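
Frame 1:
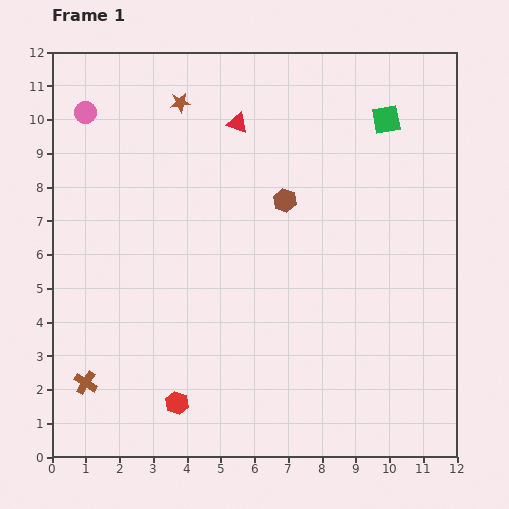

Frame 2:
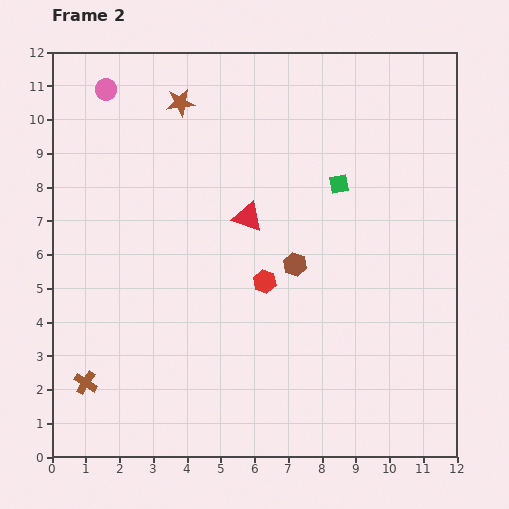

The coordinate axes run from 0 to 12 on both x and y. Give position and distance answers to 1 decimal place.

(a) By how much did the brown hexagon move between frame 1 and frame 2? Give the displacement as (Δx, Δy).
(0.3, -1.9)

The brown hexagon was at (6.9, 7.6) in frame 1 and (7.2, 5.7) in frame 2.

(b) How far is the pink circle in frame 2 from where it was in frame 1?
0.9

The pink circle moved from (1.0, 10.2) to (1.6, 10.9), a distance of √(0.6² + 0.7²) ≈ 0.9.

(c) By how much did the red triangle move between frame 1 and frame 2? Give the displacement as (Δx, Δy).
(0.3, -2.8)

The red triangle was at (5.5, 9.9) in frame 1 and (5.8, 7.1) in frame 2.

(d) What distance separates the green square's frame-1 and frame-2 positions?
2.4

The green square moved from (9.9, 10.0) to (8.5, 8.1), a distance of √(1.4² + 1.9²) ≈ 2.4.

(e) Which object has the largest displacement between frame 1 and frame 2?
the red hexagon

(moved 4.4; next 2.8)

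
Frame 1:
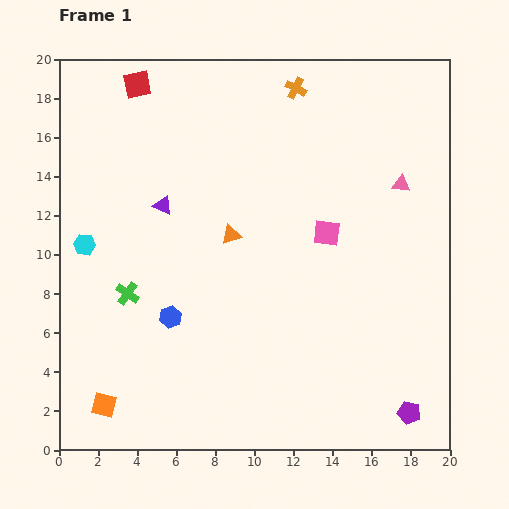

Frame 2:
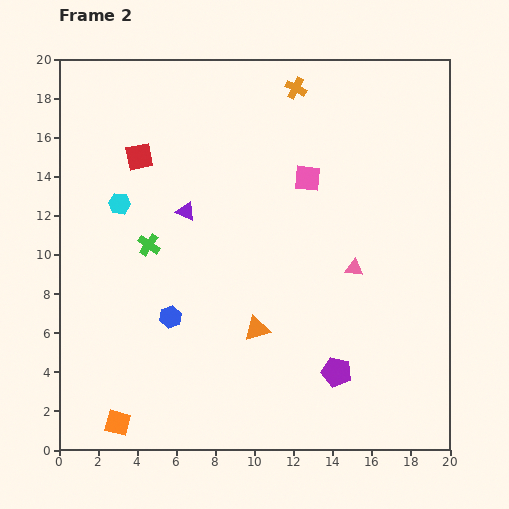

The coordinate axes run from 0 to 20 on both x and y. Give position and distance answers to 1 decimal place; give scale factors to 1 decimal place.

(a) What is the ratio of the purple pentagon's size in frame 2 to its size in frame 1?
1.3×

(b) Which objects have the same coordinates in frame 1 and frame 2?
the orange cross, the blue hexagon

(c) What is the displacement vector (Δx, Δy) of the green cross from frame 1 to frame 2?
(1.1, 2.5)

The green cross was at (3.5, 8.0) in frame 1 and (4.6, 10.5) in frame 2.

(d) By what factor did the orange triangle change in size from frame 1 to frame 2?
1.3×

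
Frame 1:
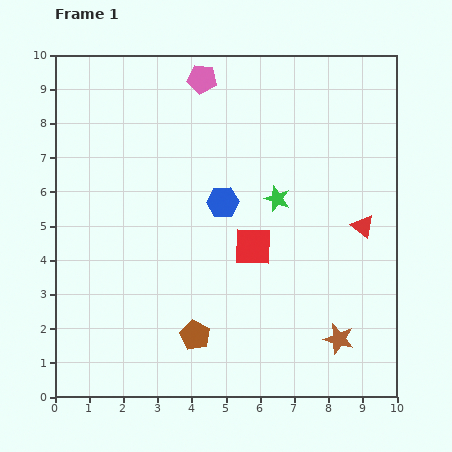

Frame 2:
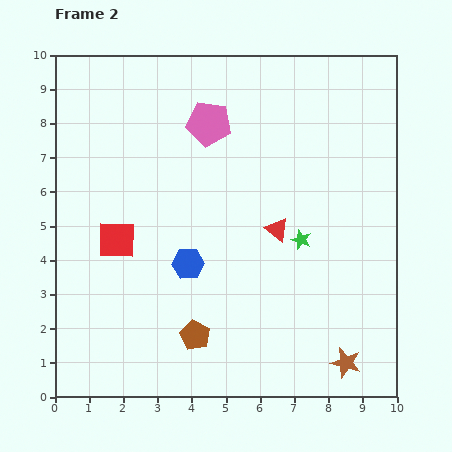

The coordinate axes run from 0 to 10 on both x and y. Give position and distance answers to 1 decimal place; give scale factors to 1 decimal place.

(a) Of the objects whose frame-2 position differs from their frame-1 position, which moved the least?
the brown star

(moved 0.7)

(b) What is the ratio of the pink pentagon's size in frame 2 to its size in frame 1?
1.5×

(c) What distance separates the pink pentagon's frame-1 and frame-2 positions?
1.3

The pink pentagon moved from (4.3, 9.3) to (4.5, 8.0), a distance of √(0.2² + 1.3²) ≈ 1.3.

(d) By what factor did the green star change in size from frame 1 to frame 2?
0.8×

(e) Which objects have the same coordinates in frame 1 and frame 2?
the brown pentagon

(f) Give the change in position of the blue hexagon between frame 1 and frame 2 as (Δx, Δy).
(-1.0, -1.8)

The blue hexagon was at (4.9, 5.7) in frame 1 and (3.9, 3.9) in frame 2.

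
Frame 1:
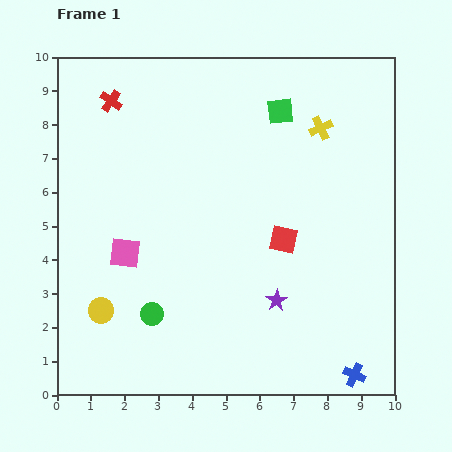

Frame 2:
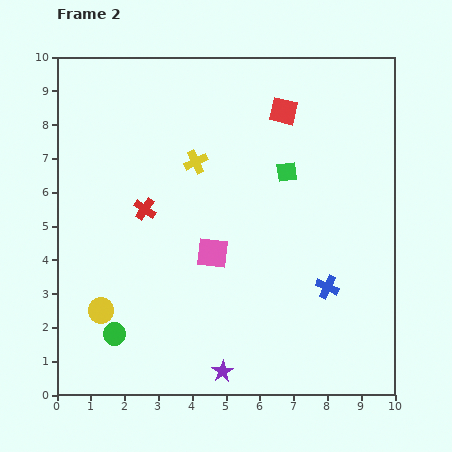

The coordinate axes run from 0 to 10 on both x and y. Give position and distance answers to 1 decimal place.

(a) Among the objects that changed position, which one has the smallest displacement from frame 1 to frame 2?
the green circle

(moved 1.3)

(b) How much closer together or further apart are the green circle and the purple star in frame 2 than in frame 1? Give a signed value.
-0.3

Distance in frame 1: 3.7. Distance in frame 2: 3.4.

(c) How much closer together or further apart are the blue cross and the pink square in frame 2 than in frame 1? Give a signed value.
-4.2

Distance in frame 1: 7.7. Distance in frame 2: 3.5.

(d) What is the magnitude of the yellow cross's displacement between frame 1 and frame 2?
3.8

The yellow cross moved from (7.8, 7.9) to (4.1, 6.9), a distance of √(3.7² + 1.0²) ≈ 3.8.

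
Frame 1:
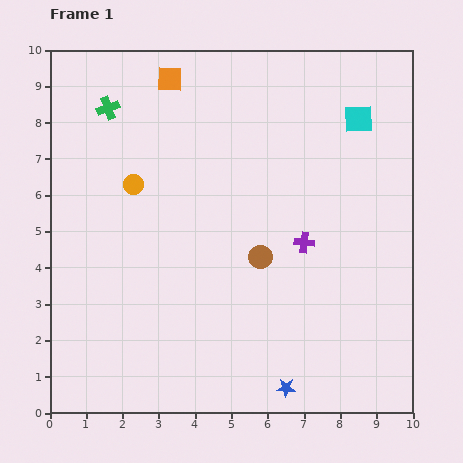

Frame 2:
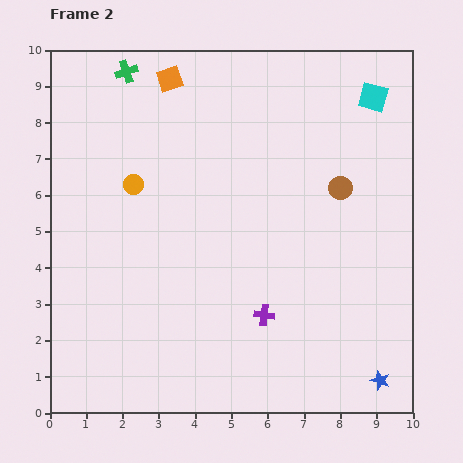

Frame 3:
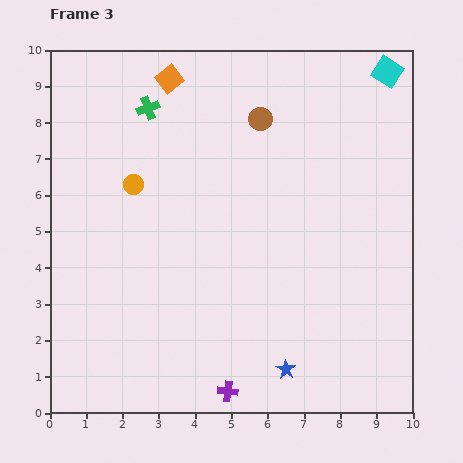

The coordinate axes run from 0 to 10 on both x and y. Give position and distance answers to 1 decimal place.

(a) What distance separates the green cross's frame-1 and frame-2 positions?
1.1

The green cross moved from (1.6, 8.4) to (2.1, 9.4), a distance of √(0.5² + 1.0²) ≈ 1.1.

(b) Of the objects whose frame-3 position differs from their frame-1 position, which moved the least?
the blue star

(moved 0.5)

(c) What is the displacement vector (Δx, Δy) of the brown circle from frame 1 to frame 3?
(0.0, 3.8)

The brown circle was at (5.8, 4.3) in frame 1 and (5.8, 8.1) in frame 3.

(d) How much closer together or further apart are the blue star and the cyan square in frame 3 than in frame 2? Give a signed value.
+0.9

Distance in frame 2: 7.8. Distance in frame 3: 8.7.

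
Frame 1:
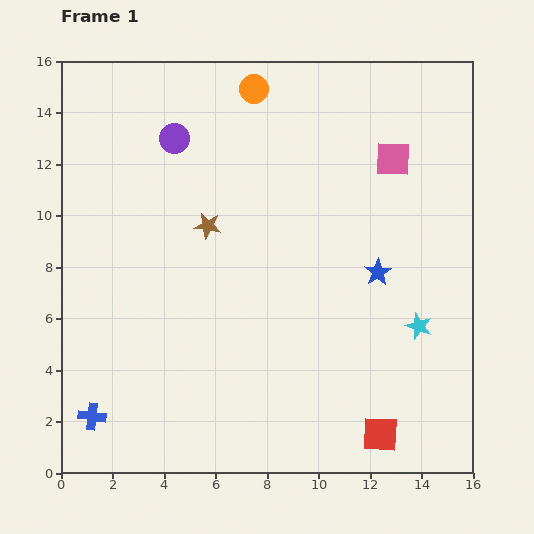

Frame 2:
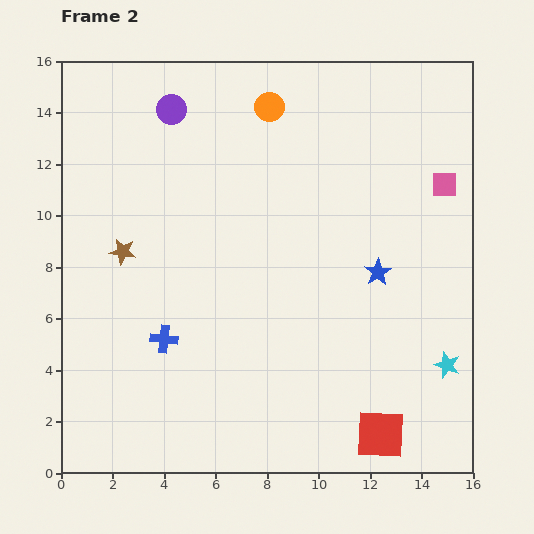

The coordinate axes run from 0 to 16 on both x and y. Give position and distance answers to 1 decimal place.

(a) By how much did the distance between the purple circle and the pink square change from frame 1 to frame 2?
+2.5

Distance in frame 1: 8.5. Distance in frame 2: 11.0.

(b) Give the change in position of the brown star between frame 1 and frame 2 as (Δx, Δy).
(-3.3, -1.0)

The brown star was at (5.7, 9.6) in frame 1 and (2.4, 8.6) in frame 2.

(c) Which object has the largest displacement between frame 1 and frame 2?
the blue cross

(moved 4.1; next 3.4)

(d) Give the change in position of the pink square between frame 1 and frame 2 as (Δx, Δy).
(2.0, -1.0)

The pink square was at (12.9, 12.2) in frame 1 and (14.9, 11.2) in frame 2.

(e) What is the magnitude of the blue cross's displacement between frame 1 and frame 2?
4.1

The blue cross moved from (1.2, 2.2) to (4.0, 5.2), a distance of √(2.8² + 3.0²) ≈ 4.1.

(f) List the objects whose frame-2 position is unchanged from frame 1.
the red square, the blue star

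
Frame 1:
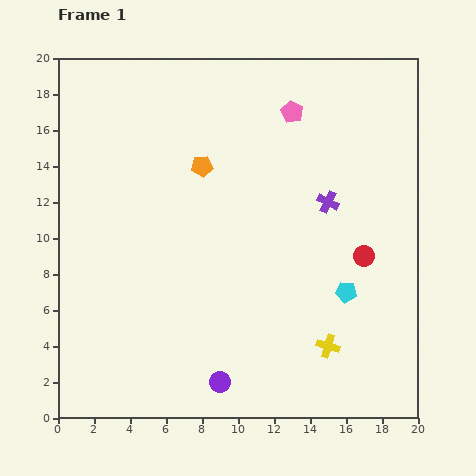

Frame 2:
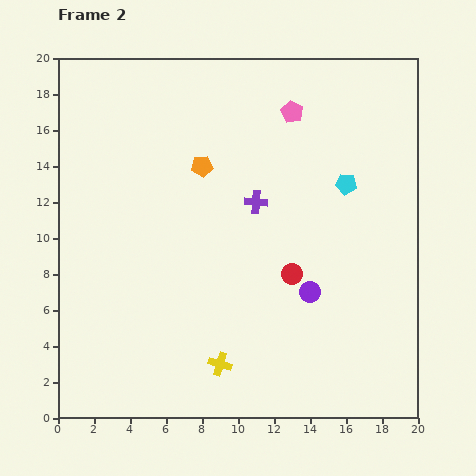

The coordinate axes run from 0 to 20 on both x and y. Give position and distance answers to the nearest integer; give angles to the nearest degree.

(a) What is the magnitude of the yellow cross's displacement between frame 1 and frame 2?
6

The yellow cross moved from (15, 4) to (9, 3), a distance of √(6² + 1²) ≈ 6.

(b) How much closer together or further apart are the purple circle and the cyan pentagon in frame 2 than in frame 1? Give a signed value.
-3

Distance in frame 1: 9. Distance in frame 2: 6.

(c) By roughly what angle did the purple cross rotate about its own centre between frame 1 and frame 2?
19° counter-clockwise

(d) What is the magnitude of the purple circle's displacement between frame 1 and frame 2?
7

The purple circle moved from (9, 2) to (14, 7), a distance of √(5² + 5²) ≈ 7.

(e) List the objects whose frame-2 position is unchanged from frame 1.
the orange pentagon, the pink pentagon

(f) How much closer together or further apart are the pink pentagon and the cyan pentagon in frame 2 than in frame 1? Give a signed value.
-5

Distance in frame 1: 10. Distance in frame 2: 5.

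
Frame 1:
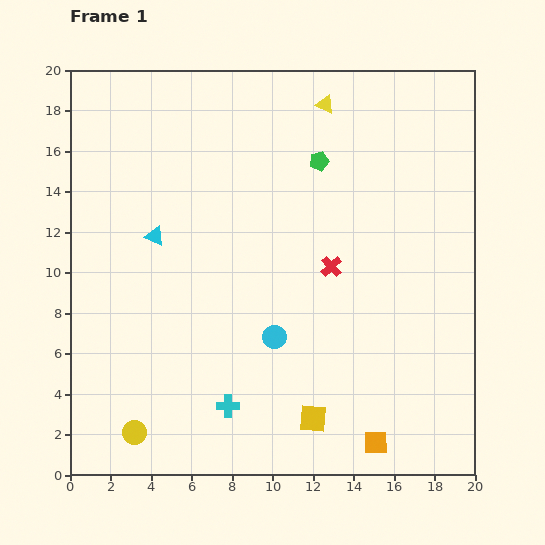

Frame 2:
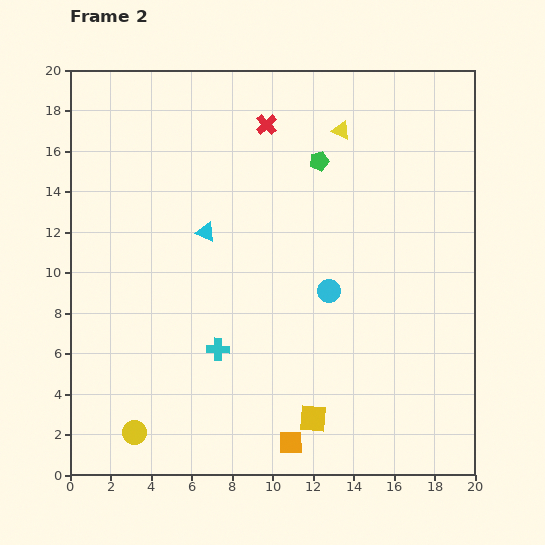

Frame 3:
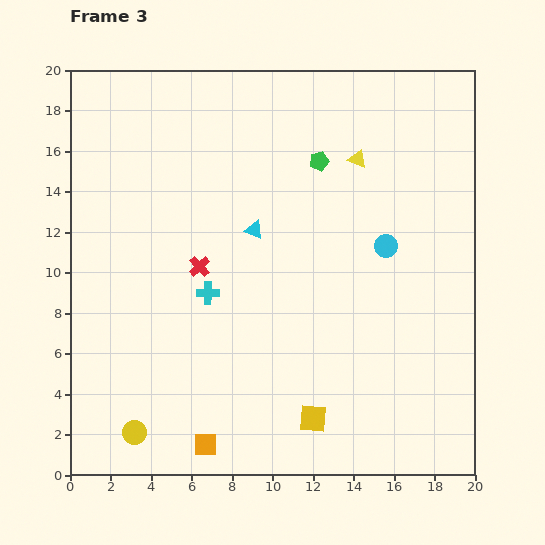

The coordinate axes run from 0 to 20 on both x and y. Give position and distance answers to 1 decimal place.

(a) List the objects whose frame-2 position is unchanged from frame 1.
the green pentagon, the yellow circle, the yellow square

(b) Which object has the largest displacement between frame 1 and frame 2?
the red cross

(moved 7.7; next 4.2)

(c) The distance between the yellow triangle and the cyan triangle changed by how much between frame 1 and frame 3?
-4.4

Distance in frame 1: 10.6. Distance in frame 3: 6.2.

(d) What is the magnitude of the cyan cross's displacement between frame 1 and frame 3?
5.7

The cyan cross moved from (7.8, 3.4) to (6.8, 9.0), a distance of √(1.0² + 5.6²) ≈ 5.7.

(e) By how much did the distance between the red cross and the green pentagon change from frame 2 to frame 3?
+4.7

Distance in frame 2: 3.2. Distance in frame 3: 7.9.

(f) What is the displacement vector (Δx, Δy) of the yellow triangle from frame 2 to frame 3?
(0.8, -1.4)

The yellow triangle was at (13.4, 17.0) in frame 2 and (14.2, 15.6) in frame 3.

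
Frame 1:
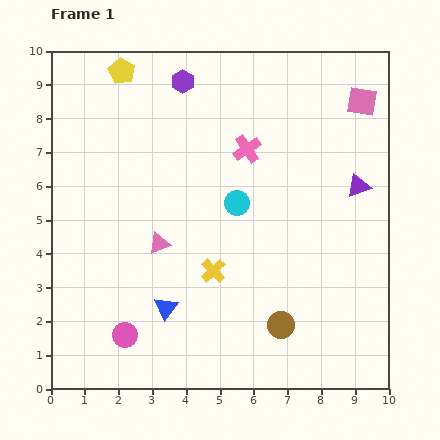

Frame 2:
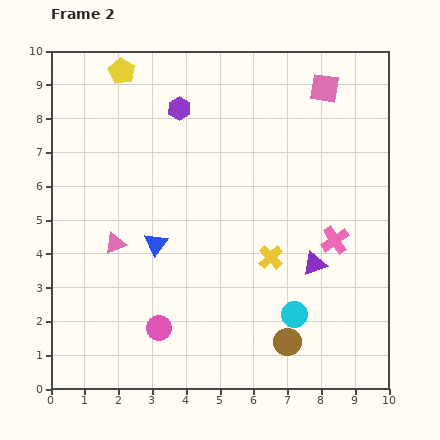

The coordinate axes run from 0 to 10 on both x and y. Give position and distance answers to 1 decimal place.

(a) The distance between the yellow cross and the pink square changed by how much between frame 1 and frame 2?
-1.5

Distance in frame 1: 6.7. Distance in frame 2: 5.2.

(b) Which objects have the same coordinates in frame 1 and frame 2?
the yellow pentagon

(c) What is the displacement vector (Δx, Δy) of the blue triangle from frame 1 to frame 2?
(-0.3, 1.9)

The blue triangle was at (3.4, 2.4) in frame 1 and (3.1, 4.3) in frame 2.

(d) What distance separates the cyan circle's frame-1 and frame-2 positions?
3.7

The cyan circle moved from (5.5, 5.5) to (7.2, 2.2), a distance of √(1.7² + 3.3²) ≈ 3.7.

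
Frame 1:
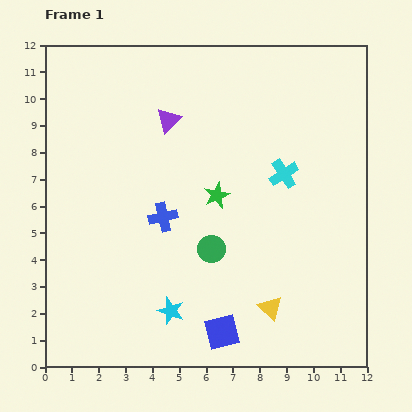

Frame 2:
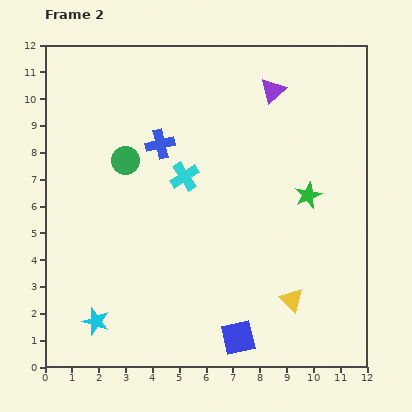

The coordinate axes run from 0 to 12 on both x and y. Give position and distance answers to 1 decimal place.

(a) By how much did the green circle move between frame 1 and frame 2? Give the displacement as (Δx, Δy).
(-3.2, 3.3)

The green circle was at (6.2, 4.4) in frame 1 and (3.0, 7.7) in frame 2.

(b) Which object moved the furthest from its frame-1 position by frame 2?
the green circle

(moved 4.6; next 4.1)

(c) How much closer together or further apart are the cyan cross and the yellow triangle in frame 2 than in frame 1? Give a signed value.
+1.1

Distance in frame 1: 5.0. Distance in frame 2: 6.1.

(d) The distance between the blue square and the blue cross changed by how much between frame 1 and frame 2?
+3.0

Distance in frame 1: 4.8. Distance in frame 2: 7.8.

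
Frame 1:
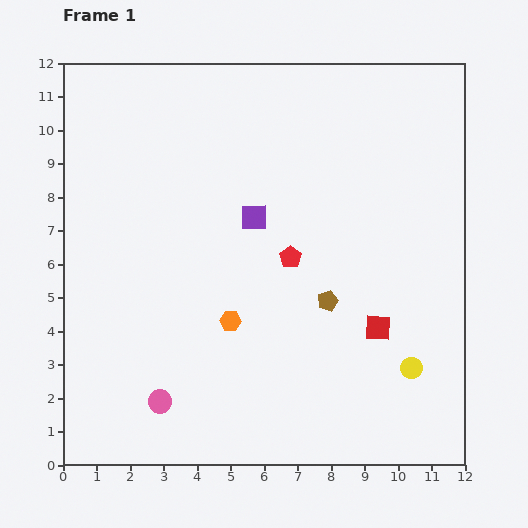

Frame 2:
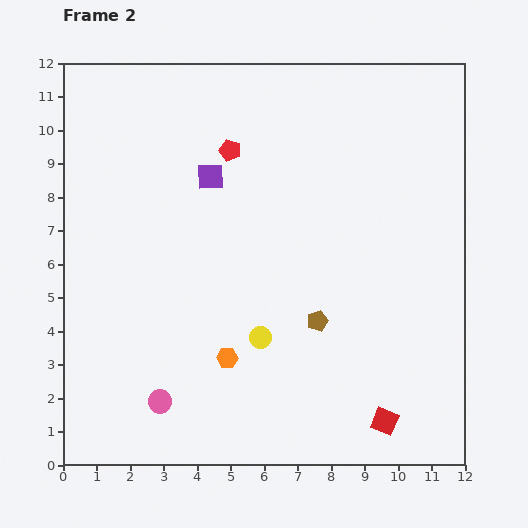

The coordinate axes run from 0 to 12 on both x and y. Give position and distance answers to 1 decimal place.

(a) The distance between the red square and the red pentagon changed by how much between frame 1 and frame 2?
+6.0

Distance in frame 1: 3.3. Distance in frame 2: 9.3.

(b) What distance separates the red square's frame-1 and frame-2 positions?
2.8

The red square moved from (9.4, 4.1) to (9.6, 1.3), a distance of √(0.2² + 2.8²) ≈ 2.8.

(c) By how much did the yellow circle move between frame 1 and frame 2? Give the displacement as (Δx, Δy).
(-4.5, 0.9)

The yellow circle was at (10.4, 2.9) in frame 1 and (5.9, 3.8) in frame 2.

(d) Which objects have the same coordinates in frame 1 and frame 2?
the pink circle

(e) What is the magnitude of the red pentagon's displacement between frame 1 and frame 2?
3.7

The red pentagon moved from (6.8, 6.2) to (5.0, 9.4), a distance of √(1.8² + 3.2²) ≈ 3.7.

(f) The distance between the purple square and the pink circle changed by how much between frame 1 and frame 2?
+0.7

Distance in frame 1: 6.2. Distance in frame 2: 6.9.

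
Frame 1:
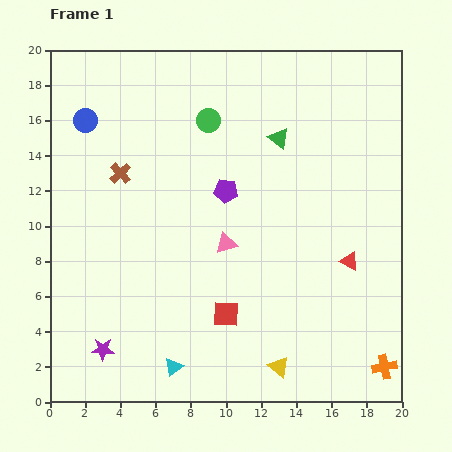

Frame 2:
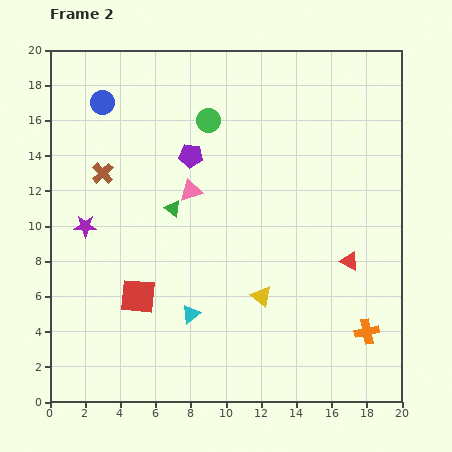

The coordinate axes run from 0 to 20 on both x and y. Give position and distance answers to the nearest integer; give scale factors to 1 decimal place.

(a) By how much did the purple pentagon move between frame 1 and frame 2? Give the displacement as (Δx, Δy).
(-2, 2)

The purple pentagon was at (10, 12) in frame 1 and (8, 14) in frame 2.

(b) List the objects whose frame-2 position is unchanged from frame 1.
the red triangle, the green circle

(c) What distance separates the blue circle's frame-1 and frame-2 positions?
1

The blue circle moved from (2, 16) to (3, 17), a distance of √(1² + 1²) ≈ 1.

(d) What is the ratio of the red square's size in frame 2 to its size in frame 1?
1.3×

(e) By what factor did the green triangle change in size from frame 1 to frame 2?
0.8×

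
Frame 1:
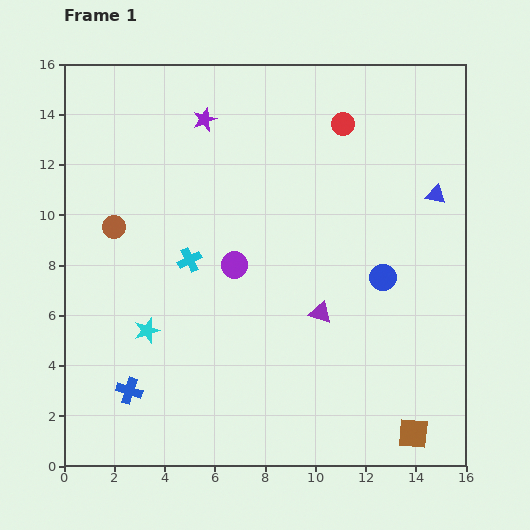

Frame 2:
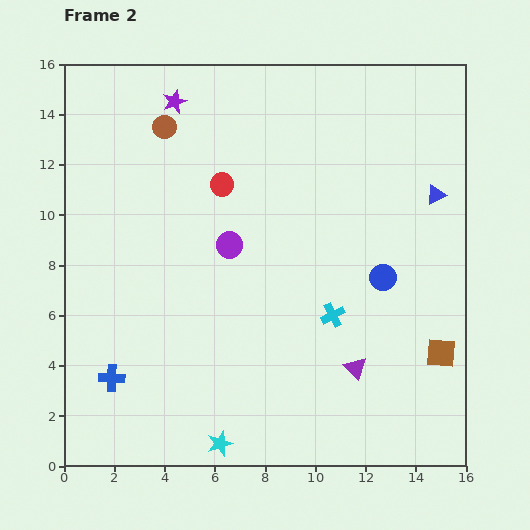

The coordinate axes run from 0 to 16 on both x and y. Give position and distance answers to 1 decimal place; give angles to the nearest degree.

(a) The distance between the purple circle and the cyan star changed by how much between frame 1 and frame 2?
+3.5

Distance in frame 1: 4.4. Distance in frame 2: 7.9.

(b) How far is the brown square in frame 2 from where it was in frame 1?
3.4

The brown square moved from (13.9, 1.3) to (15.0, 4.5), a distance of √(1.1² + 3.2²) ≈ 3.4.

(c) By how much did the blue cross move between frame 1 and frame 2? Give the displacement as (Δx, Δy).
(-0.7, 0.5)

The blue cross was at (2.6, 3.0) in frame 1 and (1.9, 3.5) in frame 2.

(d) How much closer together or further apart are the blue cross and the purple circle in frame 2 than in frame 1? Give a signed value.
+0.6

Distance in frame 1: 6.5. Distance in frame 2: 7.1.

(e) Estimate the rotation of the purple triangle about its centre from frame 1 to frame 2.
29° clockwise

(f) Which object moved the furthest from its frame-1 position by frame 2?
the cyan cross

(moved 6.1; next 5.4)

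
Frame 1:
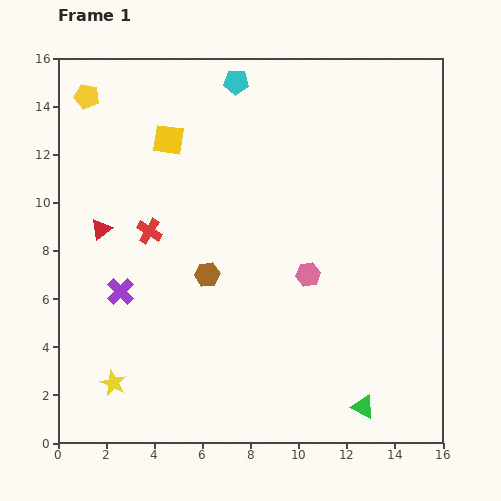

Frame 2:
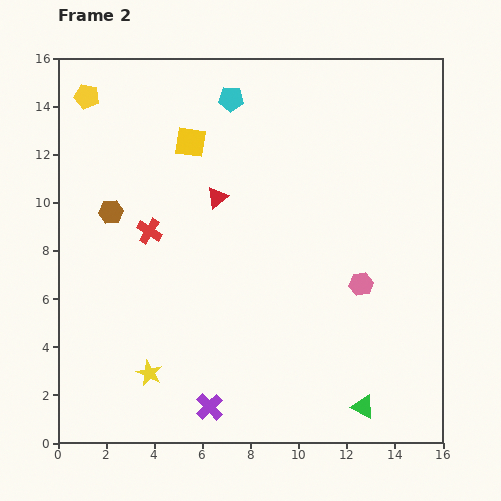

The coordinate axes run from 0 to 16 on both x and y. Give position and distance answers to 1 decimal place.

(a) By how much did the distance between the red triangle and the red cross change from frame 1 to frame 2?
+1.1

Distance in frame 1: 2.0. Distance in frame 2: 3.1.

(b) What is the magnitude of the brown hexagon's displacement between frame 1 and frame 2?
4.8

The brown hexagon moved from (6.2, 7.0) to (2.2, 9.6), a distance of √(4.0² + 2.6²) ≈ 4.8.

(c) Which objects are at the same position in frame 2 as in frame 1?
the yellow pentagon, the green triangle, the red cross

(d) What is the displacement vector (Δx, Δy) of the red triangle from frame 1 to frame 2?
(4.8, 1.3)

The red triangle was at (1.8, 8.9) in frame 1 and (6.6, 10.2) in frame 2.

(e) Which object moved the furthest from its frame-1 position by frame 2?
the purple cross

(moved 6.1; next 5.0)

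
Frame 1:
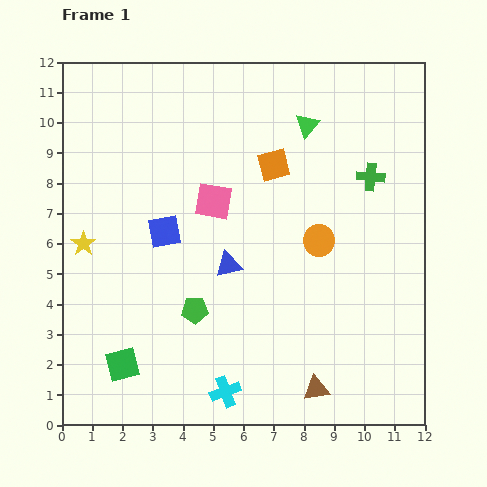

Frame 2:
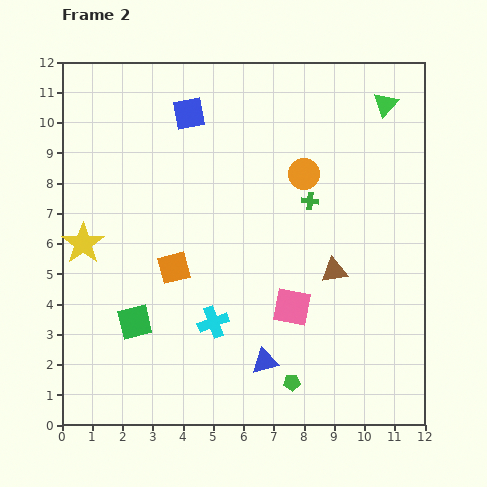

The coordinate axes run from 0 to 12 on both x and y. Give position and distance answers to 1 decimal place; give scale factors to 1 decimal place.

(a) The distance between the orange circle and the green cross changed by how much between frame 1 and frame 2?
-1.8

Distance in frame 1: 2.7. Distance in frame 2: 0.9.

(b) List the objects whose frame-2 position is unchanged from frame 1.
the yellow star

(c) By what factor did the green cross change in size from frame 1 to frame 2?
0.6×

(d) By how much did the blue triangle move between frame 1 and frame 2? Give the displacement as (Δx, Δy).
(1.2, -3.2)

The blue triangle was at (5.5, 5.3) in frame 1 and (6.7, 2.1) in frame 2.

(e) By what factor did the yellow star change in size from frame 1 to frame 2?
1.7×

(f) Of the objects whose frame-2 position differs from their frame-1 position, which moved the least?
the green square

(moved 1.5)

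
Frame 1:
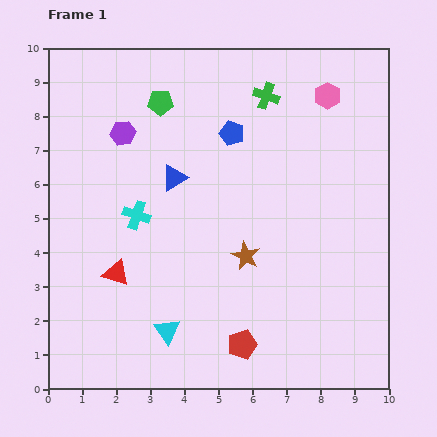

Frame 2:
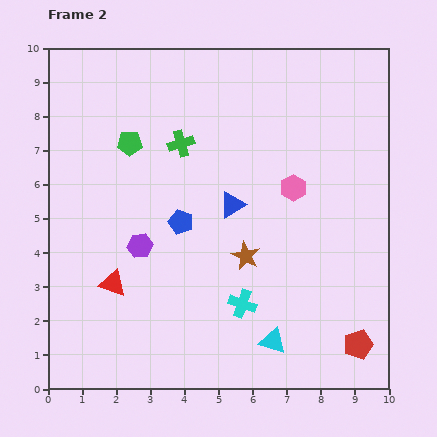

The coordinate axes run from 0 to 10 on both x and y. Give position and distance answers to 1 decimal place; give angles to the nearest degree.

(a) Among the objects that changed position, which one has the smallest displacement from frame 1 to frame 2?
the red triangle

(moved 0.3)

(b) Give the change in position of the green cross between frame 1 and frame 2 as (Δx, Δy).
(-2.5, -1.4)

The green cross was at (6.4, 8.6) in frame 1 and (3.9, 7.2) in frame 2.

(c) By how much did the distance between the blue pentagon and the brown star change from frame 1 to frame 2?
-1.5

Distance in frame 1: 3.6. Distance in frame 2: 2.1.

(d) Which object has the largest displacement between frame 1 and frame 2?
the cyan cross

(moved 4.0; next 3.4)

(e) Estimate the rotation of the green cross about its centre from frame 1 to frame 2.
36° counter-clockwise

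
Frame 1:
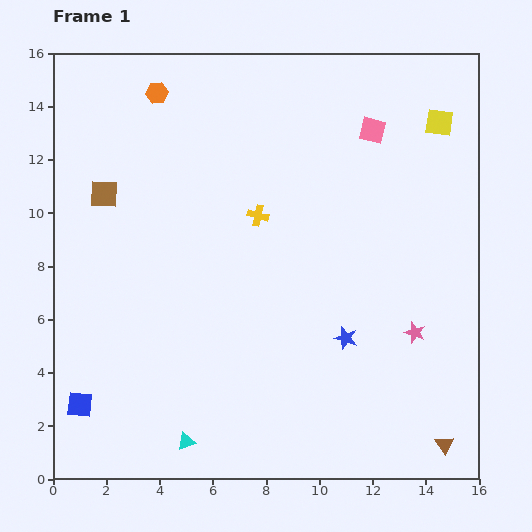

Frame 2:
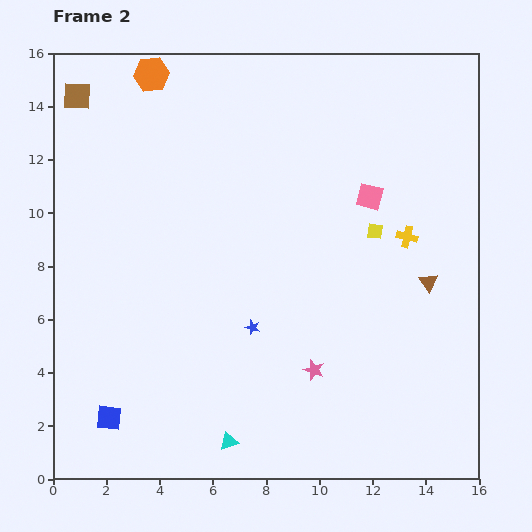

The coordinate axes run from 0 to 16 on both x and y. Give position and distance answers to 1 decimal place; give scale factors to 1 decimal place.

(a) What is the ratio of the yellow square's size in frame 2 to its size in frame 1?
0.6×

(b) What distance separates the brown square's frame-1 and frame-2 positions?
3.8

The brown square moved from (1.9, 10.7) to (0.9, 14.4), a distance of √(1.0² + 3.7²) ≈ 3.8.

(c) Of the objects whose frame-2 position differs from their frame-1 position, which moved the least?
the orange hexagon

(moved 0.7)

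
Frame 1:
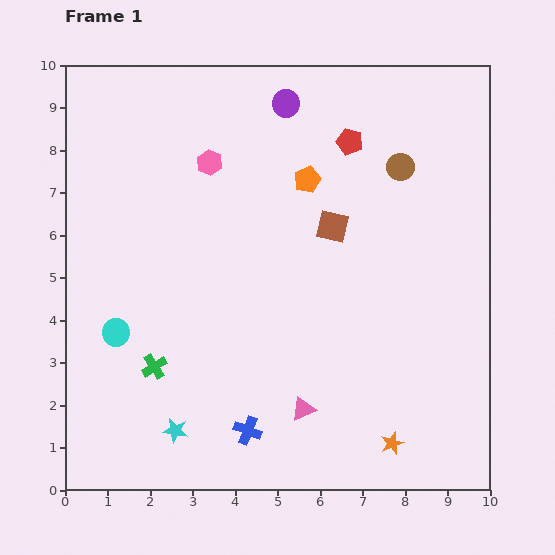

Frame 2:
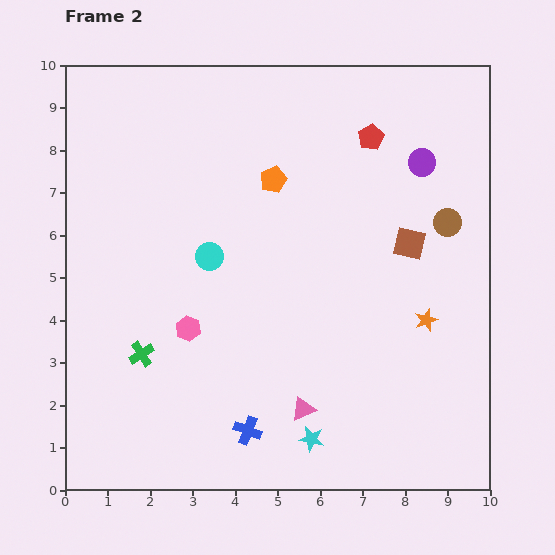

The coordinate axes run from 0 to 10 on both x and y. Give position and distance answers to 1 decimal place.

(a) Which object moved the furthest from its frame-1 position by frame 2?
the pink hexagon

(moved 3.9; next 3.5)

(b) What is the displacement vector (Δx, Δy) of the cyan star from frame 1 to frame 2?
(3.2, -0.2)

The cyan star was at (2.6, 1.4) in frame 1 and (5.8, 1.2) in frame 2.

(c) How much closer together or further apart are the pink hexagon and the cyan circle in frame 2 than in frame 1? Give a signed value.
-2.8

Distance in frame 1: 4.6. Distance in frame 2: 1.8.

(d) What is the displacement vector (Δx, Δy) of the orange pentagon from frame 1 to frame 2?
(-0.8, 0.0)

The orange pentagon was at (5.7, 7.3) in frame 1 and (4.9, 7.3) in frame 2.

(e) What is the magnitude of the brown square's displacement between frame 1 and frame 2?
1.8

The brown square moved from (6.3, 6.2) to (8.1, 5.8), a distance of √(1.8² + 0.4²) ≈ 1.8.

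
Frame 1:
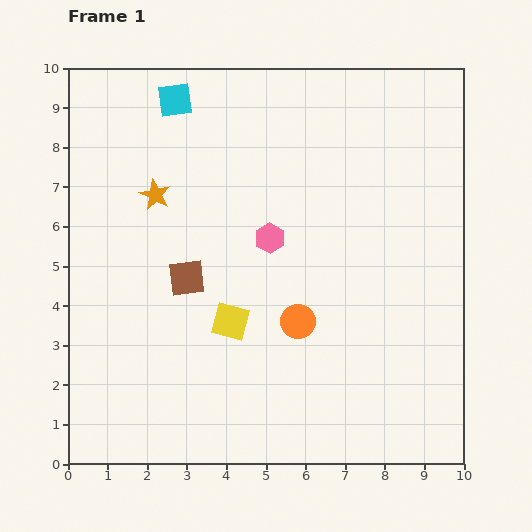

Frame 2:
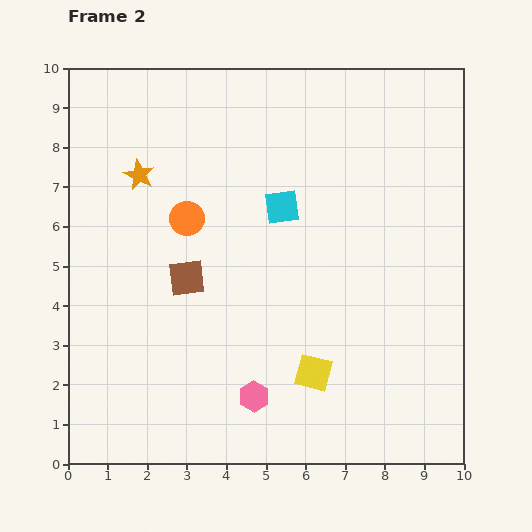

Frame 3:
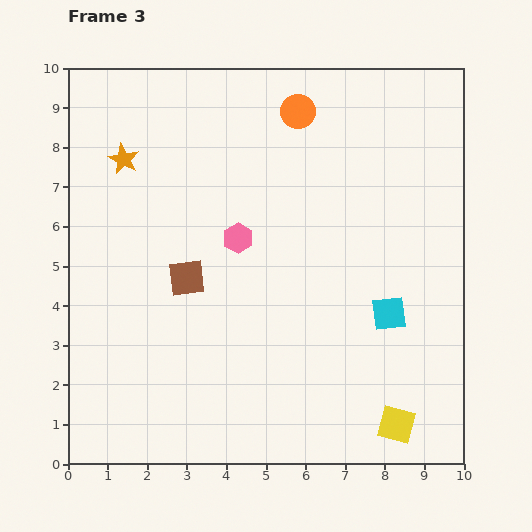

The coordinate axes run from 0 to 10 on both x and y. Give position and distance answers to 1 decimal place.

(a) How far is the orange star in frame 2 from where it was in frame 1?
0.6

The orange star moved from (2.2, 6.8) to (1.8, 7.3), a distance of √(0.4² + 0.5²) ≈ 0.6.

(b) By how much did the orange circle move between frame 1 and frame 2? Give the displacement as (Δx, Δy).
(-2.8, 2.6)

The orange circle was at (5.8, 3.6) in frame 1 and (3.0, 6.2) in frame 2.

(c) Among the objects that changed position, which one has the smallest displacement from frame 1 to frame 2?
the orange star

(moved 0.6)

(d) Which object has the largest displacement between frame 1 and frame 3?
the cyan square

(moved 7.6; next 5.3)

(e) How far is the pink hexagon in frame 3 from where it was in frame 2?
4.0

The pink hexagon moved from (4.7, 1.7) to (4.3, 5.7), a distance of √(0.4² + 4.0²) ≈ 4.0.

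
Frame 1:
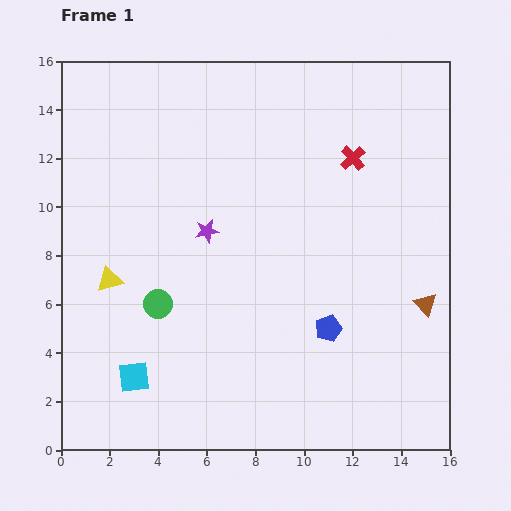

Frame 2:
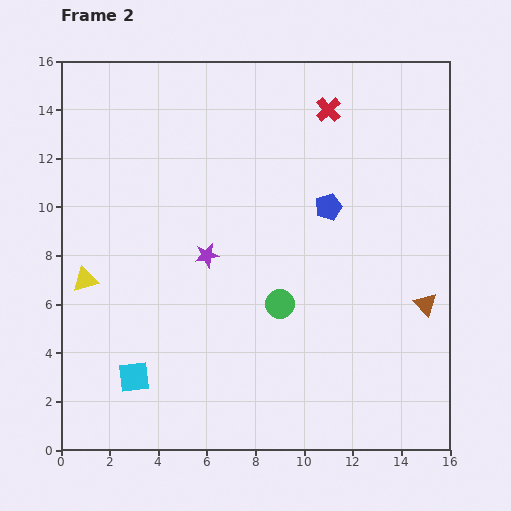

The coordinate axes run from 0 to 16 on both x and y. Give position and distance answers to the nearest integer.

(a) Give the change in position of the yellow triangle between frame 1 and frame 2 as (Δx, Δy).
(-1, 0)

The yellow triangle was at (2, 7) in frame 1 and (1, 7) in frame 2.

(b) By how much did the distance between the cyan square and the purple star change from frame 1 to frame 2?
-1

Distance in frame 1: 7. Distance in frame 2: 6.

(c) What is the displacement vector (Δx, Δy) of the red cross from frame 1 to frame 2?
(-1, 2)

The red cross was at (12, 12) in frame 1 and (11, 14) in frame 2.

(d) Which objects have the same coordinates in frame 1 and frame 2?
the cyan square, the brown triangle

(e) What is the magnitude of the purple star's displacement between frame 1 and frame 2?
1

The purple star moved from (6, 9) to (6, 8), a distance of √(0² + 1²) ≈ 1.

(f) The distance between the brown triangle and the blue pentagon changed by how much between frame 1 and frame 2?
+2

Distance in frame 1: 4. Distance in frame 2: 6.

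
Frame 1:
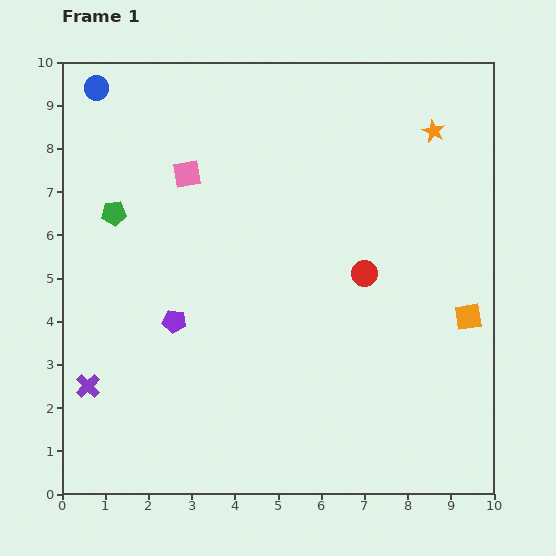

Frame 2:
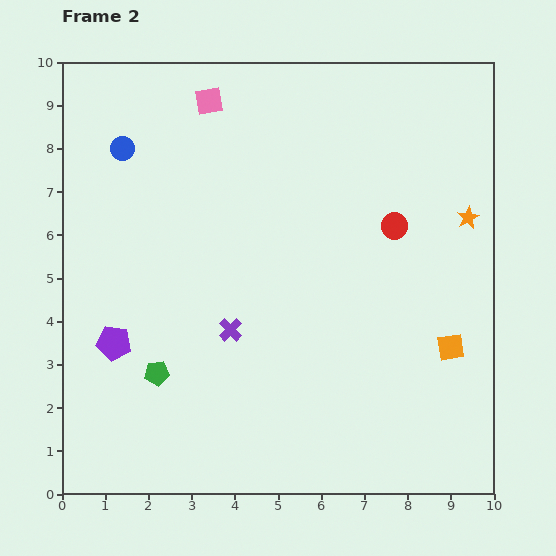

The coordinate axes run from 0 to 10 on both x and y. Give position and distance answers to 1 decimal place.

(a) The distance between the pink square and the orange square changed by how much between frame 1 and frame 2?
+0.7

Distance in frame 1: 7.3. Distance in frame 2: 8.0.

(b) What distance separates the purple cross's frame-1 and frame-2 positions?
3.5

The purple cross moved from (0.6, 2.5) to (3.9, 3.8), a distance of √(3.3² + 1.3²) ≈ 3.5.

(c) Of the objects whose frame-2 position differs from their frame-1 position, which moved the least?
the orange square

(moved 0.8)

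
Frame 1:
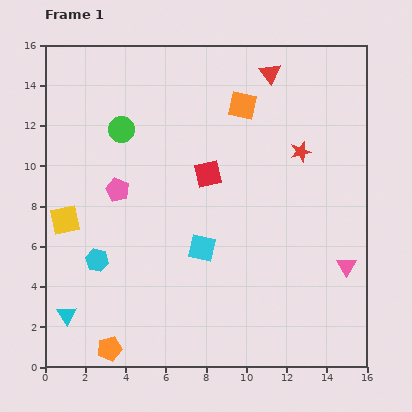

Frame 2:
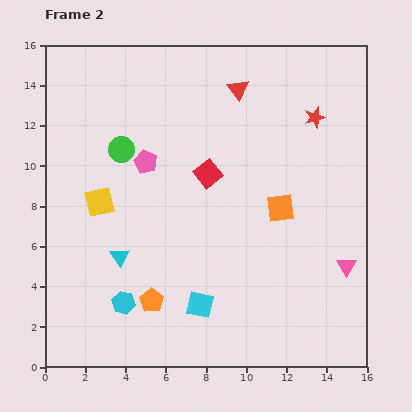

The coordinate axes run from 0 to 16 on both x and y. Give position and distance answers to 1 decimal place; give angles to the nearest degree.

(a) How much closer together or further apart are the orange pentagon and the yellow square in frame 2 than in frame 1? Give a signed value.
-1.3

Distance in frame 1: 6.8. Distance in frame 2: 5.5.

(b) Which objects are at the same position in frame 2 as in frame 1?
the red square, the pink triangle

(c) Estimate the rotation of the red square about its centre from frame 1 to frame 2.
25° counter-clockwise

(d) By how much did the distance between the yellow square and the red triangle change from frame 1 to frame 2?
-3.6

Distance in frame 1: 12.5. Distance in frame 2: 8.9.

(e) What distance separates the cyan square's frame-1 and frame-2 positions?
2.8

The cyan square moved from (7.8, 5.9) to (7.7, 3.1), a distance of √(0.1² + 2.8²) ≈ 2.8.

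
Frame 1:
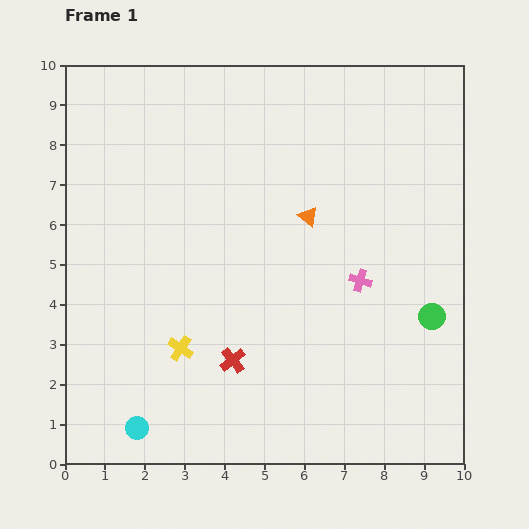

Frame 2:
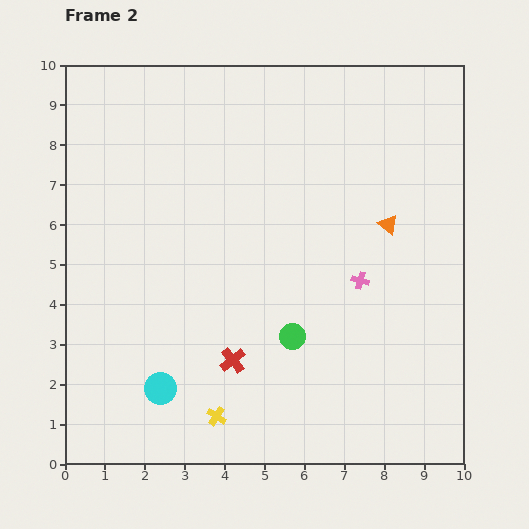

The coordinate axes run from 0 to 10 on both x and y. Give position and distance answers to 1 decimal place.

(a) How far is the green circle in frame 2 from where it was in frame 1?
3.5

The green circle moved from (9.2, 3.7) to (5.7, 3.2), a distance of √(3.5² + 0.5²) ≈ 3.5.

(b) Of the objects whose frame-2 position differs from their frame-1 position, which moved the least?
the cyan circle

(moved 1.2)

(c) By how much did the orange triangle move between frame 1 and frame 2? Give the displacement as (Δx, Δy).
(2.0, -0.2)

The orange triangle was at (6.1, 6.2) in frame 1 and (8.1, 6.0) in frame 2.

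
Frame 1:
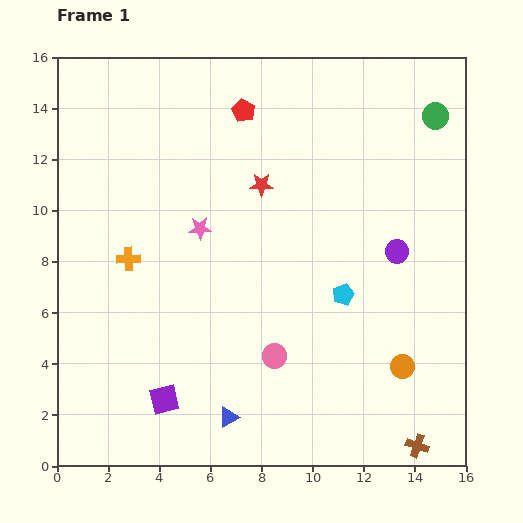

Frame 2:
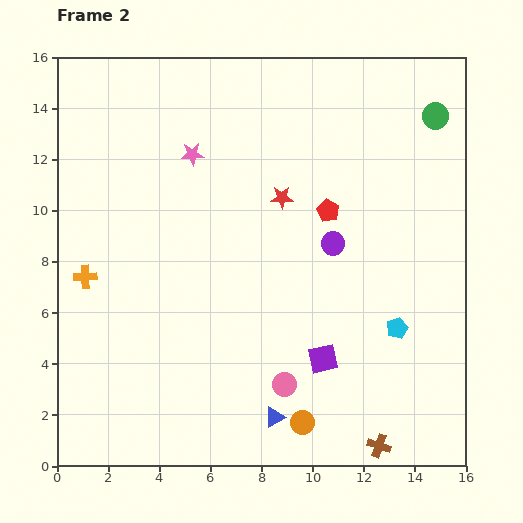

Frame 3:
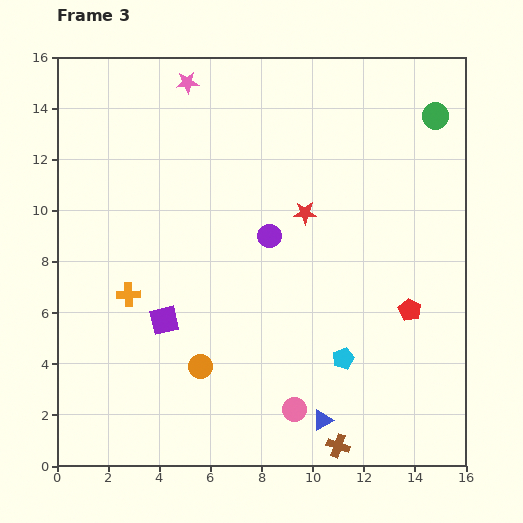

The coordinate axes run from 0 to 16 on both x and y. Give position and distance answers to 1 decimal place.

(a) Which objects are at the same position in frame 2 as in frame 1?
the green circle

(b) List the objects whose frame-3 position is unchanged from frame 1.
the green circle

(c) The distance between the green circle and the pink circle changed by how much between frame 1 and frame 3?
+1.4

Distance in frame 1: 11.3. Distance in frame 3: 12.7.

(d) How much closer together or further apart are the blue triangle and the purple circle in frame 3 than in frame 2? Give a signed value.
+0.3

Distance in frame 2: 7.2. Distance in frame 3: 7.5.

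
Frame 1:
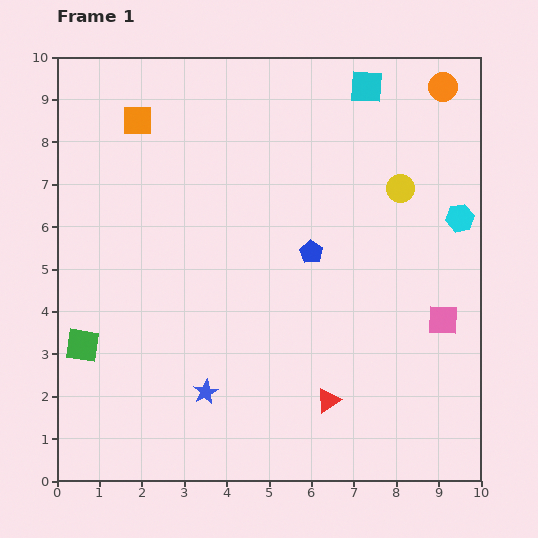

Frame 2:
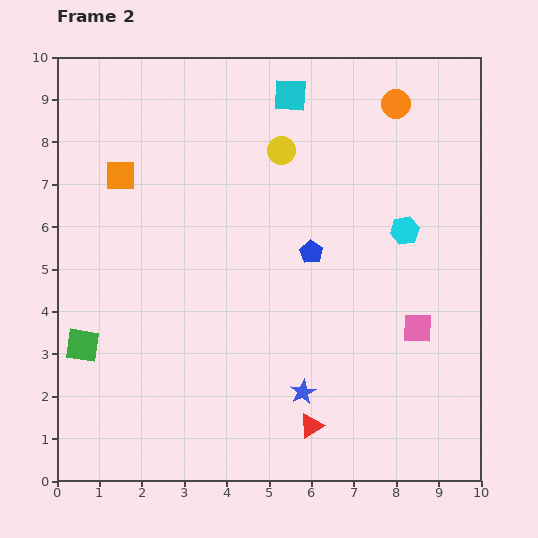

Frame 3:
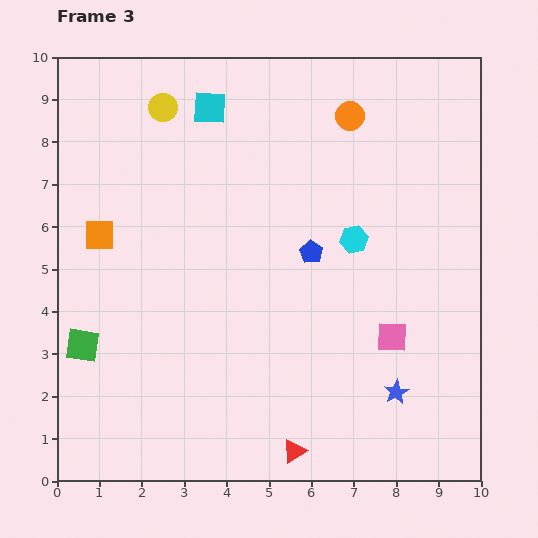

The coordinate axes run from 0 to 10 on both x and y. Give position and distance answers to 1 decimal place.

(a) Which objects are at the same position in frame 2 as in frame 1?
the green square, the blue pentagon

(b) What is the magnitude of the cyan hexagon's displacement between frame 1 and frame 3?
2.5

The cyan hexagon moved from (9.5, 6.2) to (7.0, 5.7), a distance of √(2.5² + 0.5²) ≈ 2.5.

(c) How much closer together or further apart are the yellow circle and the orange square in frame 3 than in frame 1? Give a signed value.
-3.0

Distance in frame 1: 6.4. Distance in frame 3: 3.4.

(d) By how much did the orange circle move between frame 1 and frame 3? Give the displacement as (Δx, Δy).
(-2.2, -0.7)

The orange circle was at (9.1, 9.3) in frame 1 and (6.9, 8.6) in frame 3.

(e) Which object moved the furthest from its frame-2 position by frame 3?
the yellow circle

(moved 3.0; next 2.2)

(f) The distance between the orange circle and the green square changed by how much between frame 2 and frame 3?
-1.0

Distance in frame 2: 9.3. Distance in frame 3: 8.3.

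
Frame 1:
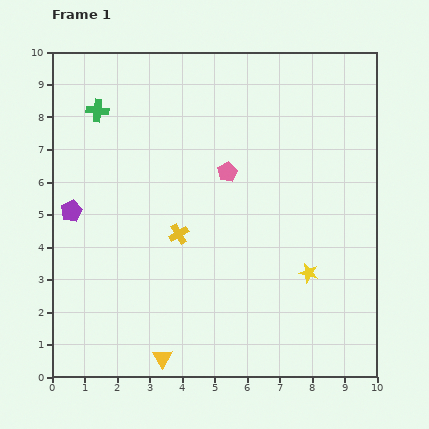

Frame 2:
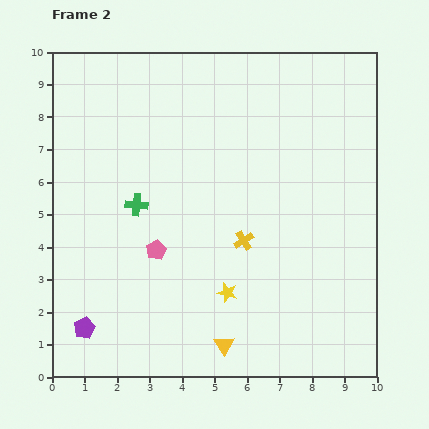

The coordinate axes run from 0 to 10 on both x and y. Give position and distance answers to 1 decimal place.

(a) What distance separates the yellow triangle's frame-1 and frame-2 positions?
1.9

The yellow triangle moved from (3.4, 0.6) to (5.3, 1.0), a distance of √(1.9² + 0.4²) ≈ 1.9.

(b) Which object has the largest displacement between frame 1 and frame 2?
the purple pentagon

(moved 3.6; next 3.3)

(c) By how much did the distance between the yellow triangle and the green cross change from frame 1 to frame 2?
-2.8

Distance in frame 1: 7.9. Distance in frame 2: 5.1.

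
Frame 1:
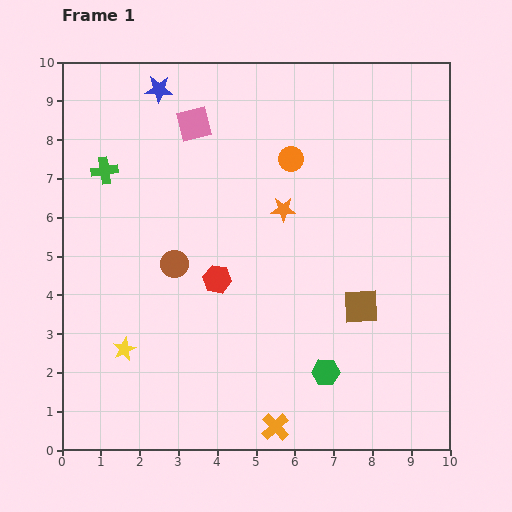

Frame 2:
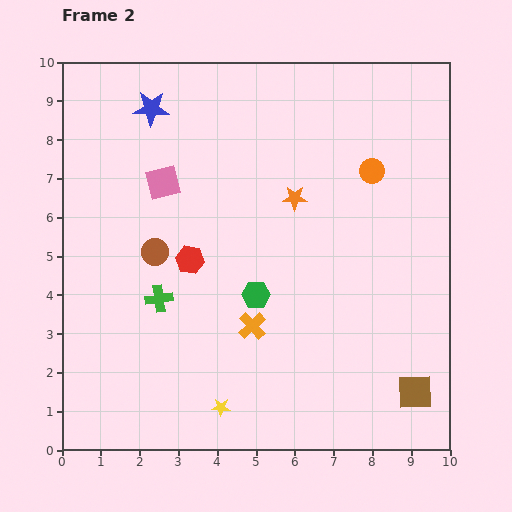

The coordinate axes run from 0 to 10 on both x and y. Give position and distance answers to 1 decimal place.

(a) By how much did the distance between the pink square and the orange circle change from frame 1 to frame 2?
+2.7

Distance in frame 1: 2.7. Distance in frame 2: 5.4.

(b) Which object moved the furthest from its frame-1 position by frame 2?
the green cross

(moved 3.6; next 2.9)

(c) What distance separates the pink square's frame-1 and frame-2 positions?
1.7

The pink square moved from (3.4, 8.4) to (2.6, 6.9), a distance of √(0.8² + 1.5²) ≈ 1.7.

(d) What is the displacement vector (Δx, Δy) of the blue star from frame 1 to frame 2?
(-0.2, -0.5)

The blue star was at (2.5, 9.3) in frame 1 and (2.3, 8.8) in frame 2.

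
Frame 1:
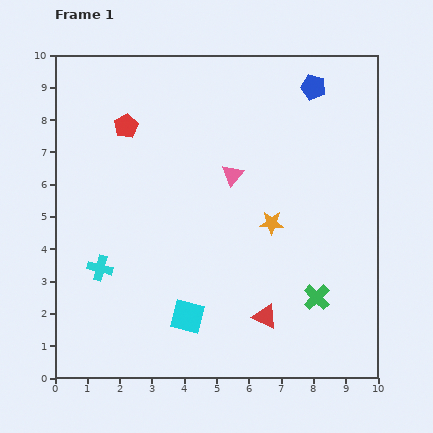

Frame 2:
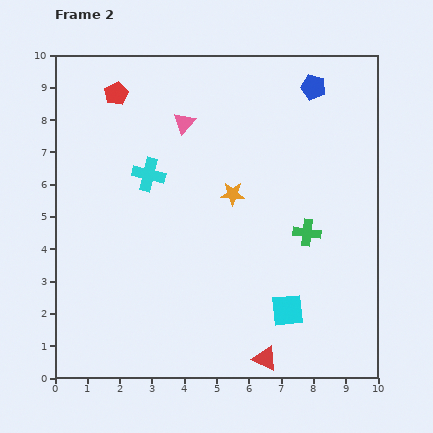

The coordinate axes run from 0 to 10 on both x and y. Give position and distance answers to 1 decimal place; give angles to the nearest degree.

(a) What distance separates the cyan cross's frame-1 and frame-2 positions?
3.3

The cyan cross moved from (1.4, 3.4) to (2.9, 6.3), a distance of √(1.5² + 2.9²) ≈ 3.3.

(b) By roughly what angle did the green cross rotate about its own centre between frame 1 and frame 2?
38° counter-clockwise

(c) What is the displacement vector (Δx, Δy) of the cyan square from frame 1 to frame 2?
(3.1, 0.2)

The cyan square was at (4.1, 1.9) in frame 1 and (7.2, 2.1) in frame 2.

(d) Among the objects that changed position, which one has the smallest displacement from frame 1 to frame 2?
the red pentagon

(moved 1.0)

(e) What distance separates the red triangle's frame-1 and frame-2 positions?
1.3

The red triangle moved from (6.5, 1.9) to (6.5, 0.6), a distance of √(0.0² + 1.3²) ≈ 1.3.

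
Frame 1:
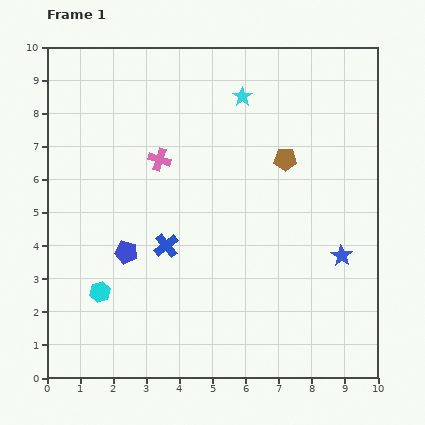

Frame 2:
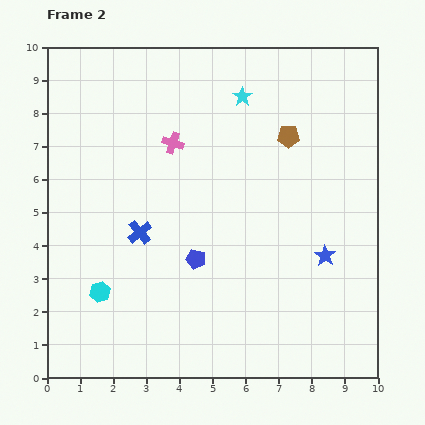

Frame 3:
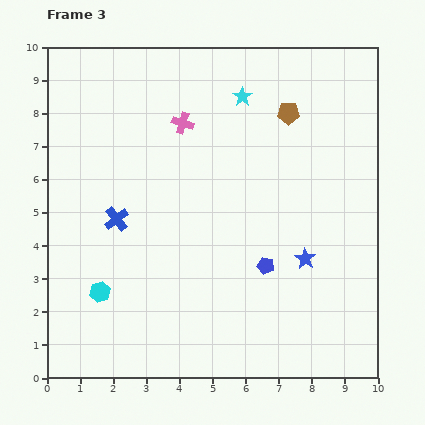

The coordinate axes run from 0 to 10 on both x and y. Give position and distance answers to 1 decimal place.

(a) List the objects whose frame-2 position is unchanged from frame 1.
the cyan star, the cyan hexagon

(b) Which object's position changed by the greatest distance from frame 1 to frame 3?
the blue pentagon

(moved 4.2; next 1.7)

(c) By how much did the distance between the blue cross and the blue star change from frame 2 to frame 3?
+0.2

Distance in frame 2: 5.6. Distance in frame 3: 5.8.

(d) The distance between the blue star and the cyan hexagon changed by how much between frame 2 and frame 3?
-0.6

Distance in frame 2: 6.9. Distance in frame 3: 6.3.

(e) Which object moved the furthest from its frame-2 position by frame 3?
the blue pentagon

(moved 2.1; next 0.8)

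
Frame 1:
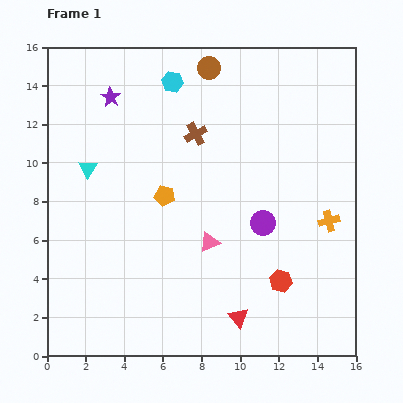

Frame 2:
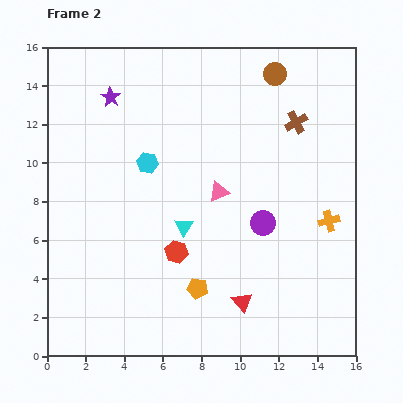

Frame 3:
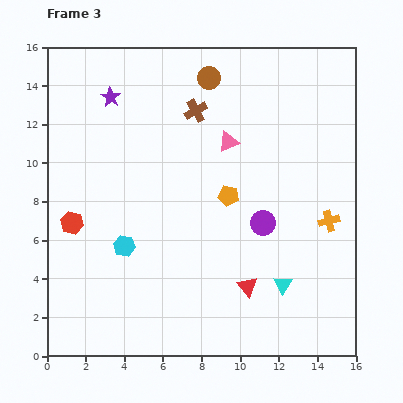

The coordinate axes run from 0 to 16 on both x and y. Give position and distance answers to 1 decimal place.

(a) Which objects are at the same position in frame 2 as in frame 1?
the purple star, the orange cross, the purple circle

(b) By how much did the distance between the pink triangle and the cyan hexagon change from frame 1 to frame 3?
-0.9

Distance in frame 1: 8.5. Distance in frame 3: 7.6.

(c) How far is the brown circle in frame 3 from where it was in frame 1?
0.5

The brown circle moved from (8.4, 14.9) to (8.4, 14.4), a distance of √(0.0² + 0.5²) ≈ 0.5.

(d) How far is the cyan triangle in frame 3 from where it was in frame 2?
5.9

The cyan triangle moved from (7.1, 6.7) to (12.2, 3.7), a distance of √(5.1² + 3.0²) ≈ 5.9.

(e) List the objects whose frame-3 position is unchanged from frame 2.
the purple star, the orange cross, the purple circle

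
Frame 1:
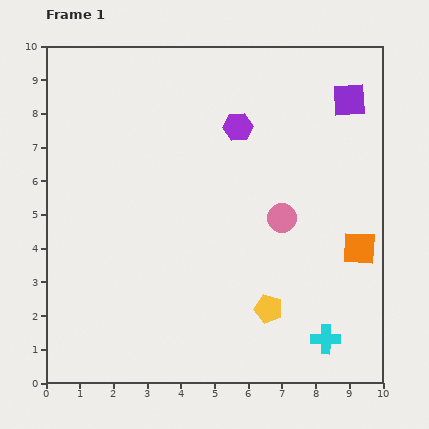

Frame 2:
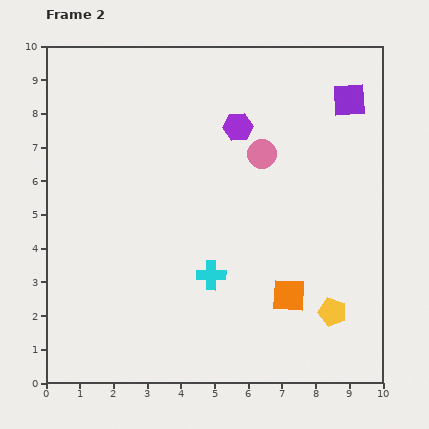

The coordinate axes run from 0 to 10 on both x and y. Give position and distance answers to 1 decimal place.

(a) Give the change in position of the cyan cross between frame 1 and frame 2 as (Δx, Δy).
(-3.4, 1.9)

The cyan cross was at (8.3, 1.3) in frame 1 and (4.9, 3.2) in frame 2.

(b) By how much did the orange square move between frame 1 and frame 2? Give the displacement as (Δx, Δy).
(-2.1, -1.4)

The orange square was at (9.3, 4.0) in frame 1 and (7.2, 2.6) in frame 2.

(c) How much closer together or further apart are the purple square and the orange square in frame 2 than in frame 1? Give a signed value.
+1.7

Distance in frame 1: 4.4. Distance in frame 2: 6.1.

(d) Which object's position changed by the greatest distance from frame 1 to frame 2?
the cyan cross

(moved 3.9; next 2.5)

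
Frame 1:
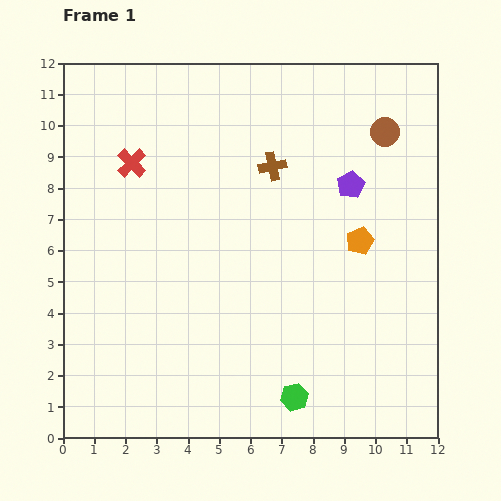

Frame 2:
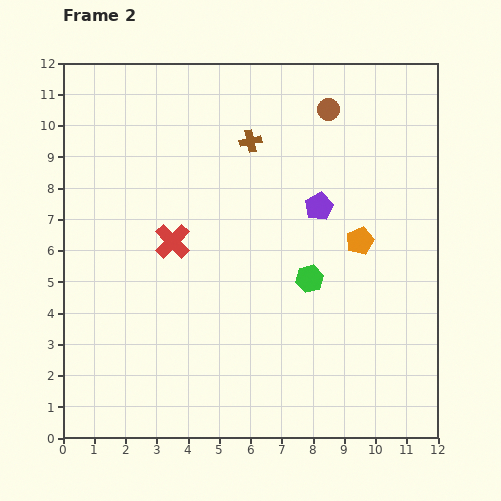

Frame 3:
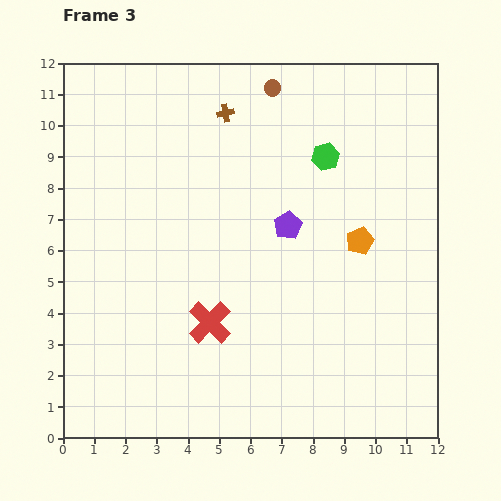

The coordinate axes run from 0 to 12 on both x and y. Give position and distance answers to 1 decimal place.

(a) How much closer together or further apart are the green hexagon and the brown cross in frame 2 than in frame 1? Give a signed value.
-2.6

Distance in frame 1: 7.4. Distance in frame 2: 4.8.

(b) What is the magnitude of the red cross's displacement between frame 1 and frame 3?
5.7

The red cross moved from (2.2, 8.8) to (4.7, 3.7), a distance of √(2.5² + 5.1²) ≈ 5.7.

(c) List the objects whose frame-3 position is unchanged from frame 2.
the orange pentagon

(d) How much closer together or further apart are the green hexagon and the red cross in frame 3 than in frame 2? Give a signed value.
+1.9

Distance in frame 2: 4.6. Distance in frame 3: 6.5.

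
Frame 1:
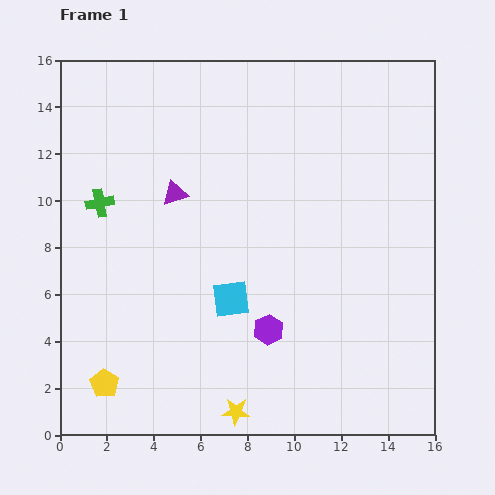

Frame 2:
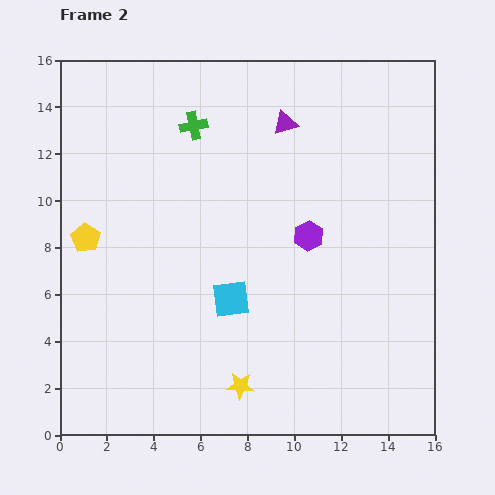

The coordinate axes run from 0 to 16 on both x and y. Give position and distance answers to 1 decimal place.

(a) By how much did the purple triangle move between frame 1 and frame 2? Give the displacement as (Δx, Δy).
(4.7, 3.0)

The purple triangle was at (4.9, 10.3) in frame 1 and (9.6, 13.3) in frame 2.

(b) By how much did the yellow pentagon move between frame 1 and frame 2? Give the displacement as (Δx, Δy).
(-0.8, 6.2)

The yellow pentagon was at (1.9, 2.2) in frame 1 and (1.1, 8.4) in frame 2.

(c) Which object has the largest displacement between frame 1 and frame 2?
the yellow pentagon

(moved 6.3; next 5.6)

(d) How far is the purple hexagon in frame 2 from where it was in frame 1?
4.3

The purple hexagon moved from (8.9, 4.5) to (10.6, 8.5), a distance of √(1.7² + 4.0²) ≈ 4.3.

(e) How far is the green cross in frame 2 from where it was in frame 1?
5.2

The green cross moved from (1.7, 9.9) to (5.7, 13.2), a distance of √(4.0² + 3.3²) ≈ 5.2.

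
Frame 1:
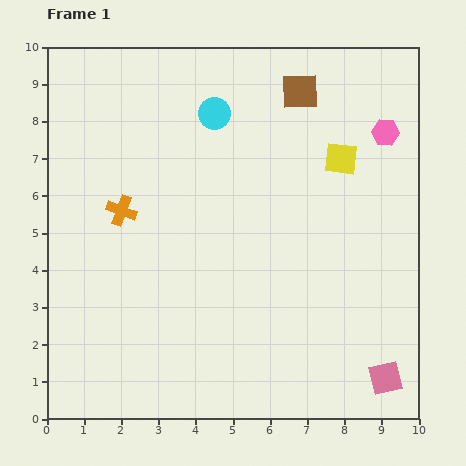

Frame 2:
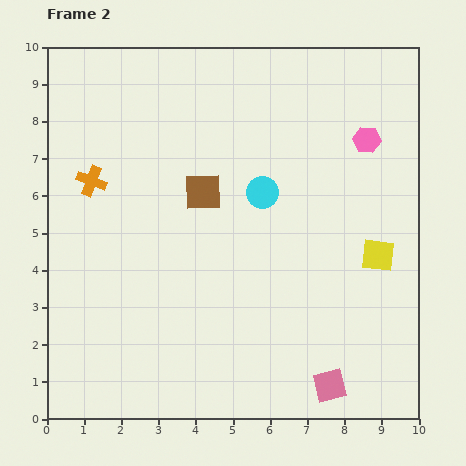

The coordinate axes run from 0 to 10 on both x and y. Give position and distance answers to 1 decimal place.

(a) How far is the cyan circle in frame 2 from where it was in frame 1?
2.5

The cyan circle moved from (4.5, 8.2) to (5.8, 6.1), a distance of √(1.3² + 2.1²) ≈ 2.5.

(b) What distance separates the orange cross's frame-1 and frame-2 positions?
1.1

The orange cross moved from (2.0, 5.6) to (1.2, 6.4), a distance of √(0.8² + 0.8²) ≈ 1.1.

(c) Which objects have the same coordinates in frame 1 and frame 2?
none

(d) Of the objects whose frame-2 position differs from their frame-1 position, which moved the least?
the pink hexagon

(moved 0.5)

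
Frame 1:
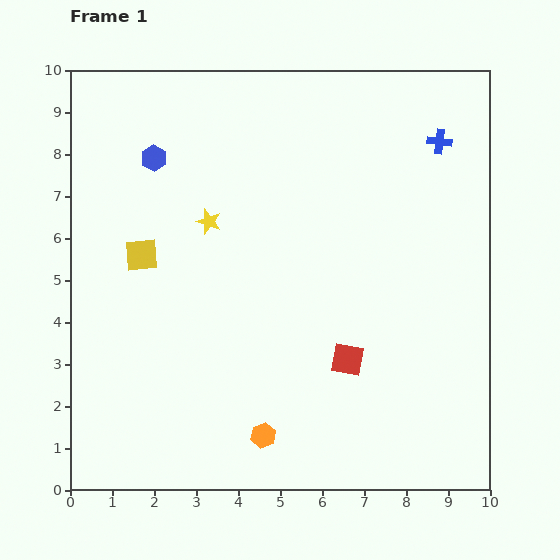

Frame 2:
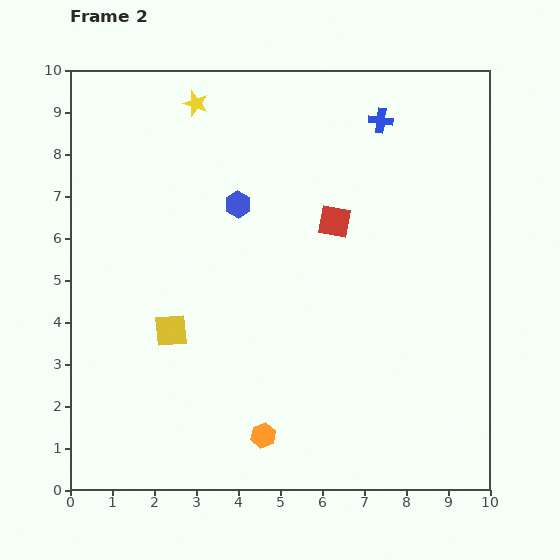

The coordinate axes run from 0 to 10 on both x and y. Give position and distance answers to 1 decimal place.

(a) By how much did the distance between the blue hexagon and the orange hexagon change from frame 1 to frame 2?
-1.6

Distance in frame 1: 7.1. Distance in frame 2: 5.5.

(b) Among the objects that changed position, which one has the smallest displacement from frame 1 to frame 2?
the blue cross

(moved 1.5)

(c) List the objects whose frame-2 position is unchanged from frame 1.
the orange hexagon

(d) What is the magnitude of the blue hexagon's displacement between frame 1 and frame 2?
2.3

The blue hexagon moved from (2.0, 7.9) to (4.0, 6.8), a distance of √(2.0² + 1.1²) ≈ 2.3.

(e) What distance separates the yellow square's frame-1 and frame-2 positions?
1.9

The yellow square moved from (1.7, 5.6) to (2.4, 3.8), a distance of √(0.7² + 1.8²) ≈ 1.9.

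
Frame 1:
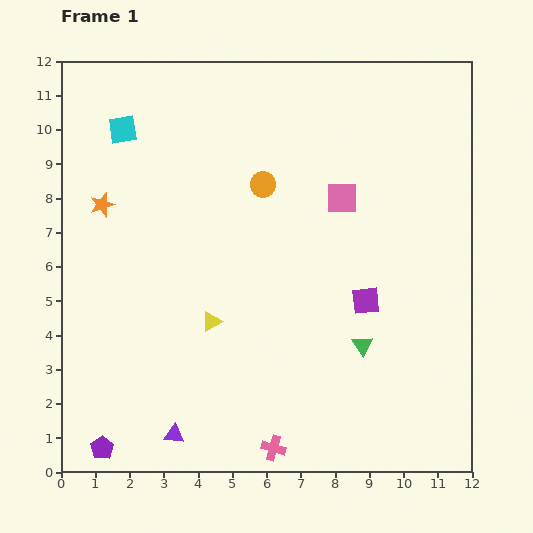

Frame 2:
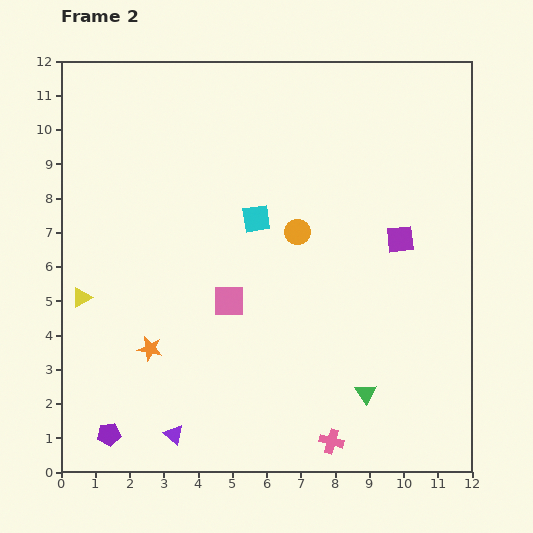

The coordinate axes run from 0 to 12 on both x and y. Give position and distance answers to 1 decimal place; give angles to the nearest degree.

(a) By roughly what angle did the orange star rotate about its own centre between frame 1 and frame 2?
29° clockwise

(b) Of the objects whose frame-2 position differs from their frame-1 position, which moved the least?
the purple pentagon

(moved 0.4)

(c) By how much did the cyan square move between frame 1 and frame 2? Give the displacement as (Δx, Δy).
(3.9, -2.6)

The cyan square was at (1.8, 10.0) in frame 1 and (5.7, 7.4) in frame 2.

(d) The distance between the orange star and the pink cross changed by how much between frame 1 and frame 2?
-2.8

Distance in frame 1: 8.7. Distance in frame 2: 5.9.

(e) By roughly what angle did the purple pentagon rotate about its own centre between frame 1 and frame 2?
27° clockwise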